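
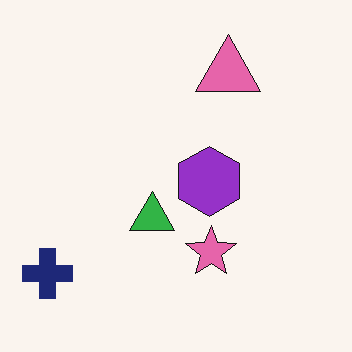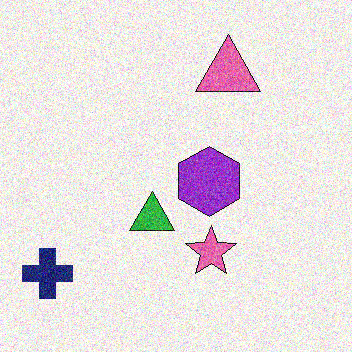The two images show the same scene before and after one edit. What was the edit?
This is the original image degraded with a thick layer of grain.

Random speckle covers the whole image, including the flat background.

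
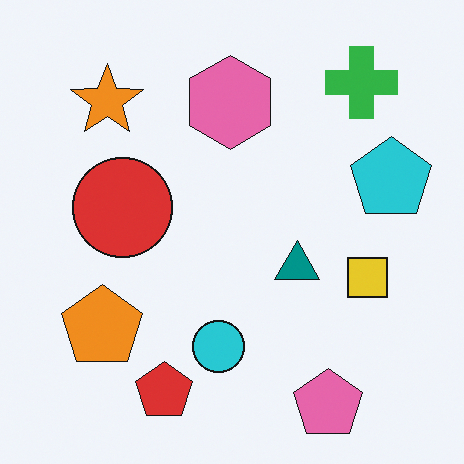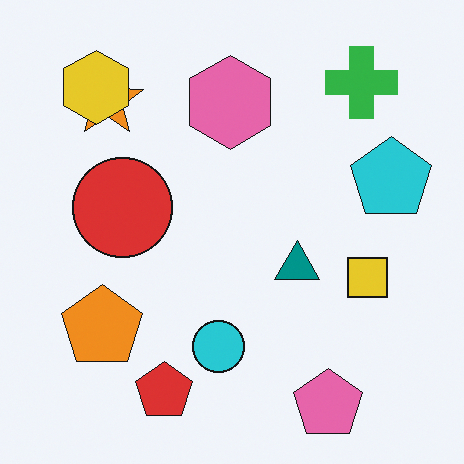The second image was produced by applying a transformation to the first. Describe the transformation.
The transformation is: overlaid with an additional yellow hexagon.

A yellow hexagon appears in the second image that is absent from the first.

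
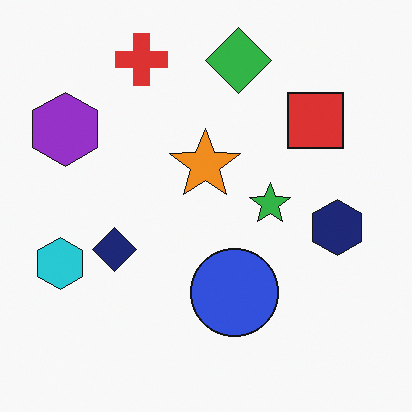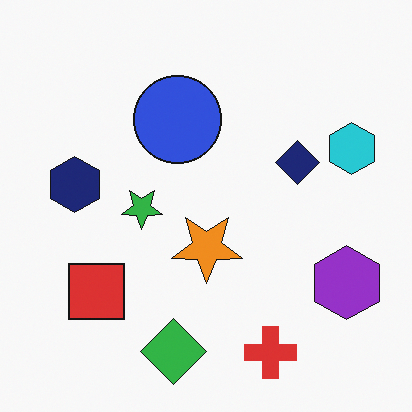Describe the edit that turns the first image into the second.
The second image is the first rotated 180°.

The red cross sits in the top of the first image and the bottom of the second — consistent with a whole-image 180° rotation.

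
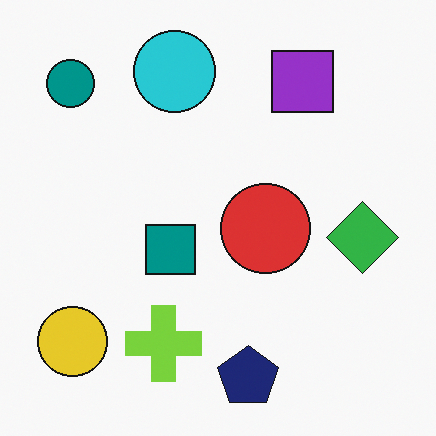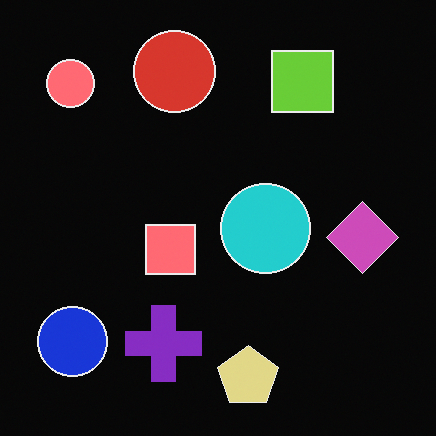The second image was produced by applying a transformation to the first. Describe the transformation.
The image was color-inverted (negative).

The light background has become dark and every shape's color is its complement — a photographic negative.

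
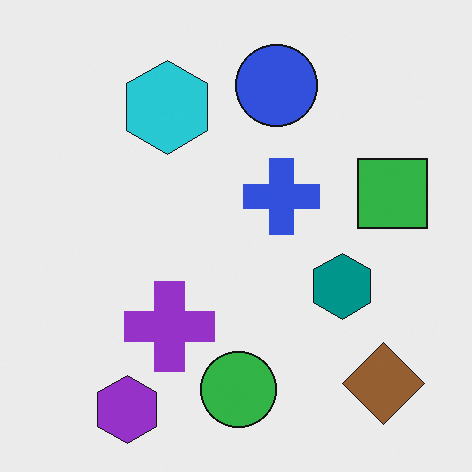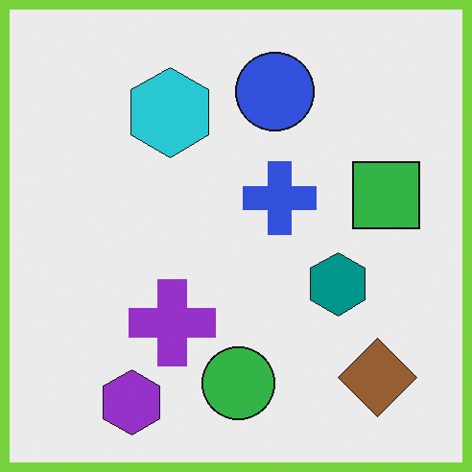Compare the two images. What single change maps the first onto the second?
The second image is the first framed with a lime border.

A solid lime frame runs around the edge of the second image, with the content slightly shrunk inside it.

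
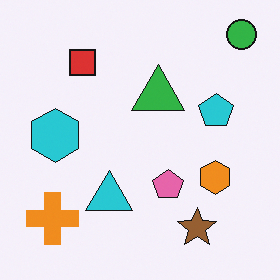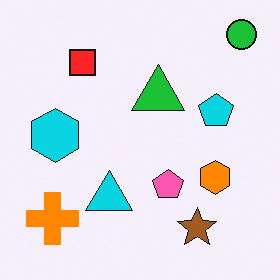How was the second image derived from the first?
This is the original image slightly oversaturated.

All colors are more vivid — a global saturation change.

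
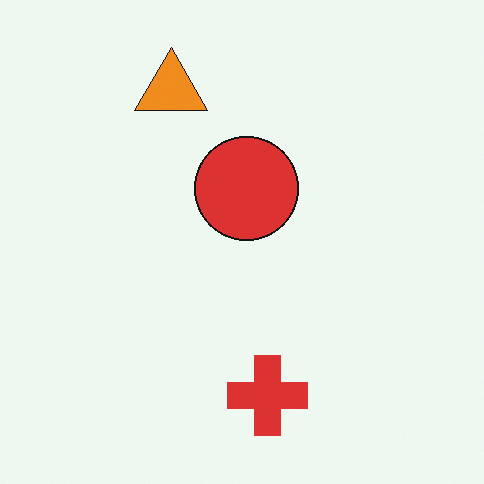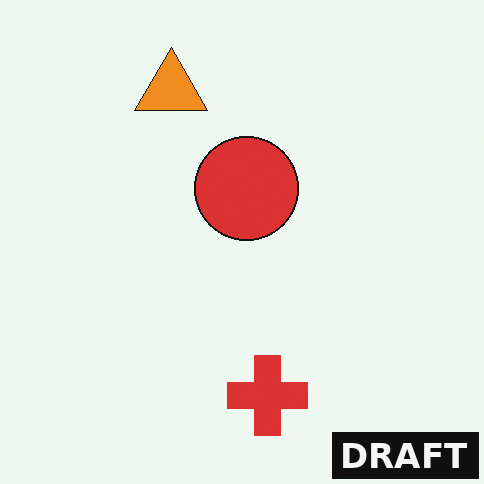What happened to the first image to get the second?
The image was watermarked with the text "DRAFT" in the lower-right corner.

A dark label reading "DRAFT" appears in the lower-right corner.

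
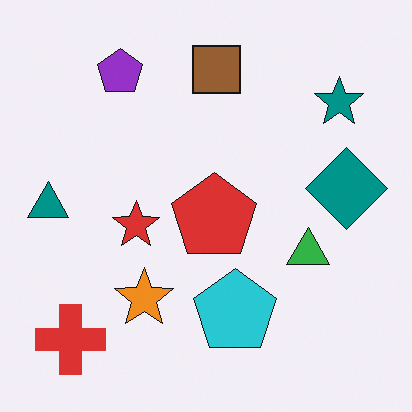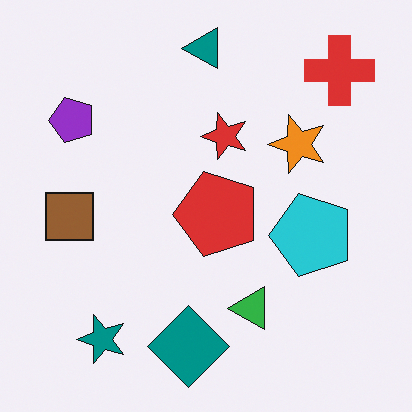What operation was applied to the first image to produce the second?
It was transposed (reflected across the top-left ↔ bottom-right diagonal).

Shapes have swapped their row and column positions — what was in the top-right is now in the bottom-left — a diagonal reflection.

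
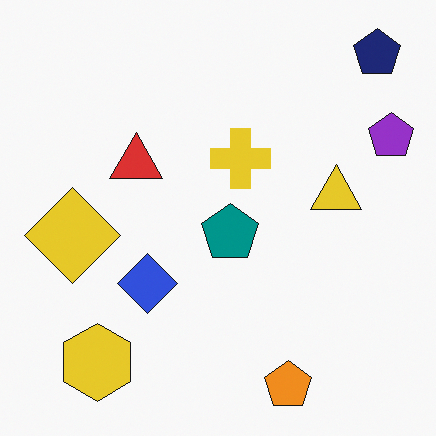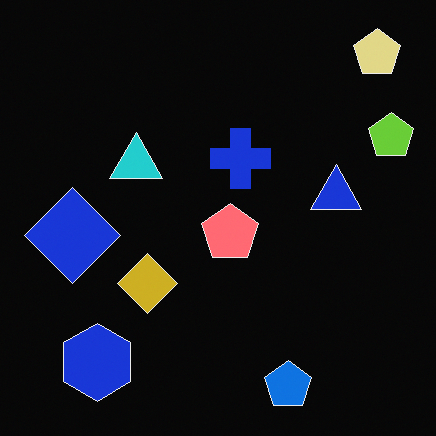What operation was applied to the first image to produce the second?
It was color-inverted (negative).

The light background has become dark and every shape's color is its complement — a photographic negative.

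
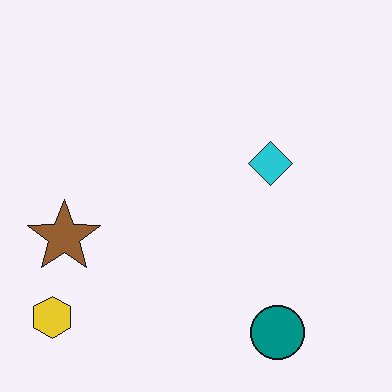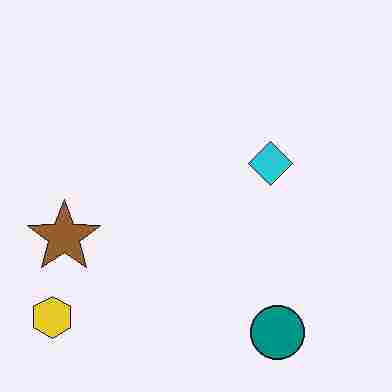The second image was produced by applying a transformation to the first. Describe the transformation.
Degraded with heavy JPEG compression.

Blocky 8×8 compression artifacts appear around shape edges and the flat background shows ringing — characteristic JPEG degradation.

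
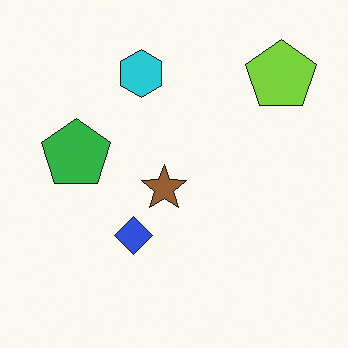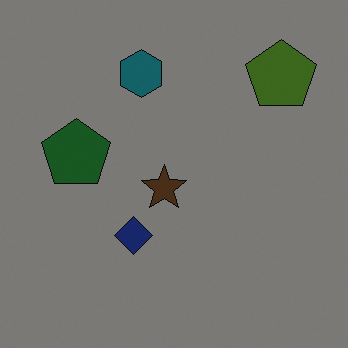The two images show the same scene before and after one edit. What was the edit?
The image was noticeably darkened.

Every pixel — background and shapes alike — is uniformly darkened.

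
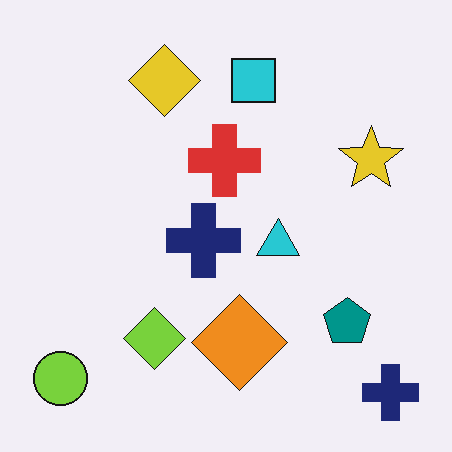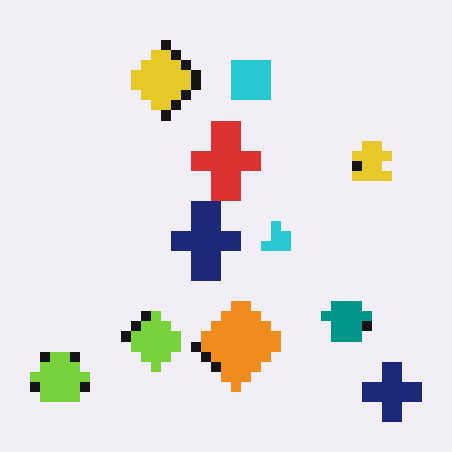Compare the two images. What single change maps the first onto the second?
Heavily pixelated into large blocks.

Shapes are reduced to large square blocks; fine edges and outlines are lost — a downscale-then-upscale (mosaic) effect.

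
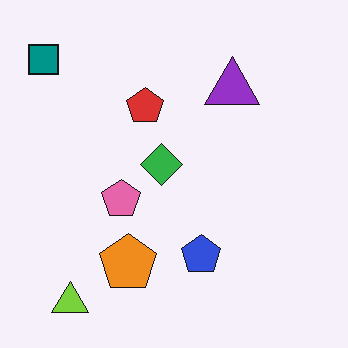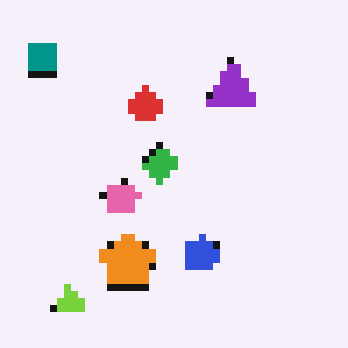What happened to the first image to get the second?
The transformation is: moderately pixelated.

Shapes are reduced to large square blocks; fine edges and outlines are lost — a downscale-then-upscale (mosaic) effect.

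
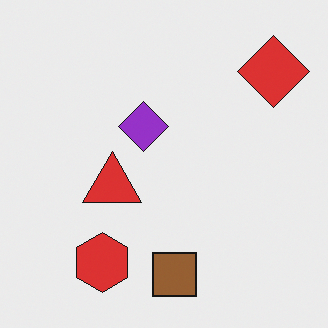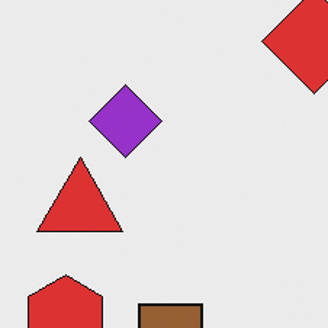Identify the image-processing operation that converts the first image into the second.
The image was cropped slightly and scaled back up.

The visible shapes are larger and the field of view is narrower; shapes near the original edges may be partly or wholly outside the frame — a crop-and-rescale.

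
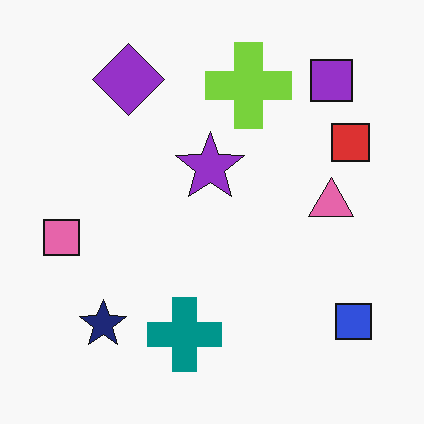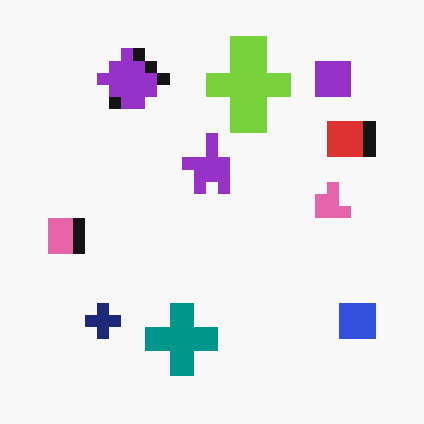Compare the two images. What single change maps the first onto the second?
The transformation is: heavily pixelated into large blocks.

Shapes are reduced to large square blocks; fine edges and outlines are lost — a downscale-then-upscale (mosaic) effect.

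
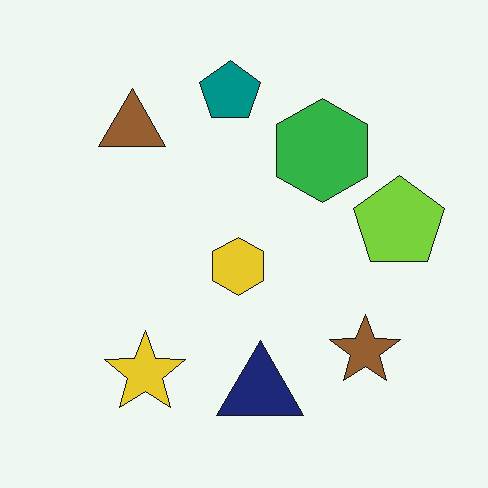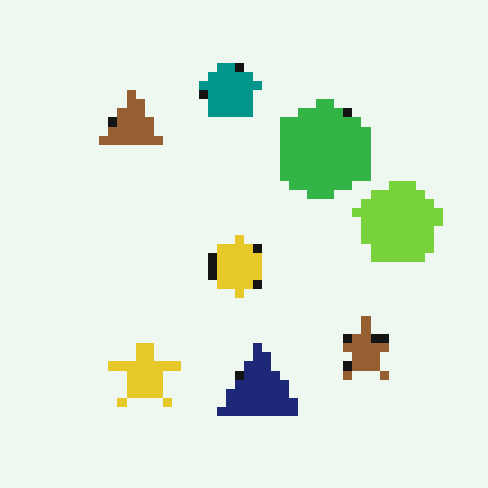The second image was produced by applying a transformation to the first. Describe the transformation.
The second image is the first heavily pixelated into large blocks.

Shapes are reduced to large square blocks; fine edges and outlines are lost — a downscale-then-upscale (mosaic) effect.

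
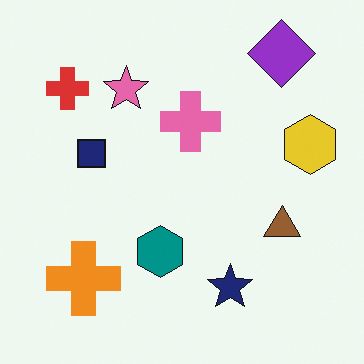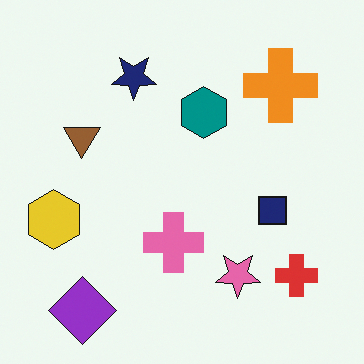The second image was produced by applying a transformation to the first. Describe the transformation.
Rotated 180°.

The purple diamond sits in the top-right of the first image and the bottom-left of the second — consistent with a whole-image 180° rotation.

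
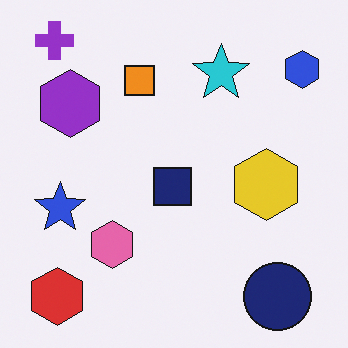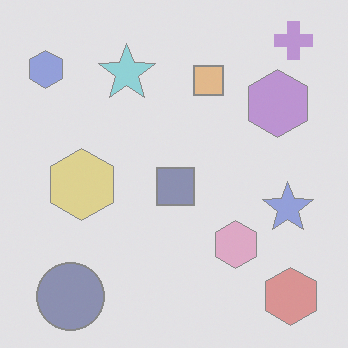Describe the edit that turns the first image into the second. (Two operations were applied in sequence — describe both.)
It was flipped horizontally (left ↔ right), then given much lower contrast.

The blue hexagon is in the top-right of the first image and the top-left of the second — shapes on opposite sides of the vertical midline have swapped in a mirror flip. Tones are pushed toward mid-grey across the whole image — a global contrast change.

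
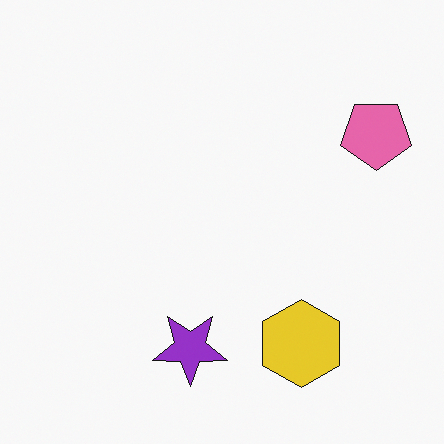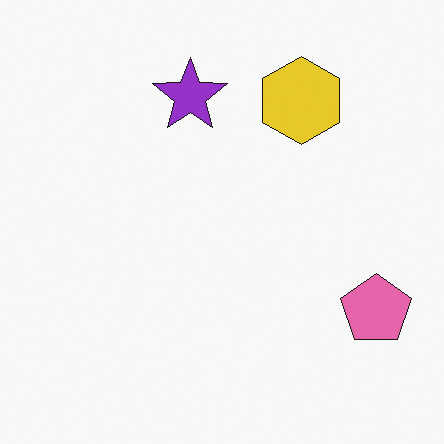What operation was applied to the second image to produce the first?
This is the original image flipped vertically (top ↔ bottom).

The purple star is in the top of the second image and the bottom of the first — shapes on opposite sides of the horizontal midline have swapped in a mirror flip.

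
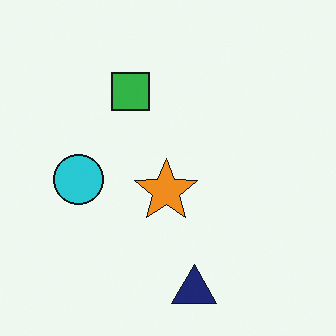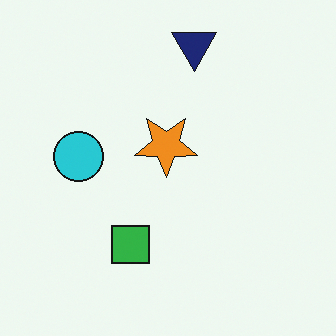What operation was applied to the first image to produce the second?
Flipped vertically (top ↔ bottom).

The navy triangle is in the bottom of the first image and the top of the second — shapes on opposite sides of the horizontal midline have swapped in a mirror flip.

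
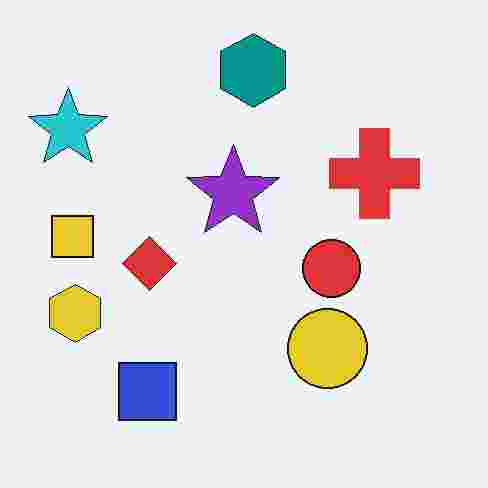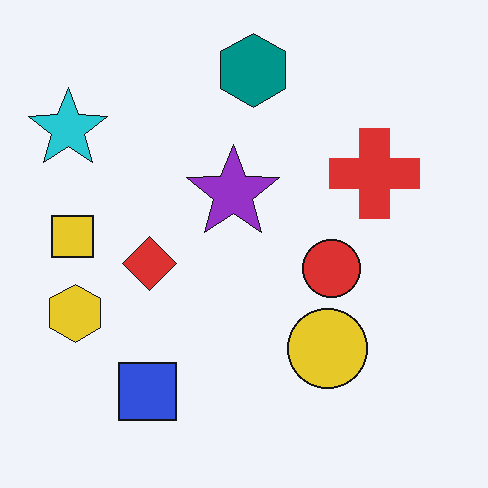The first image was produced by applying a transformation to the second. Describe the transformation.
It was degraded with heavy JPEG compression.

Blocky 8×8 compression artifacts appear around shape edges and the flat background shows ringing — characteristic JPEG degradation.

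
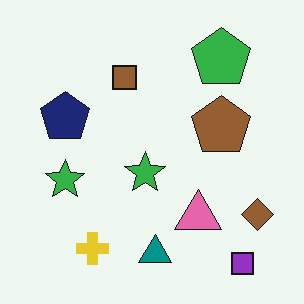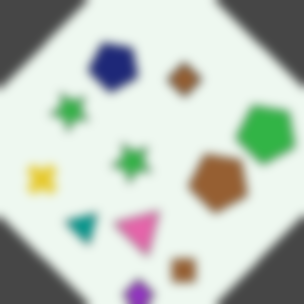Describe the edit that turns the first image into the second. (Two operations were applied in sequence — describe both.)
It was rotated clockwise by a large amount — several tens of degrees, then strongly gaussian-blurred.

Every shape is tilted by the same angle and the image corners show triangular fill wedges — a whole-image rotation by a non-right angle. Shape edges and outlines are uniformly softened across the whole image.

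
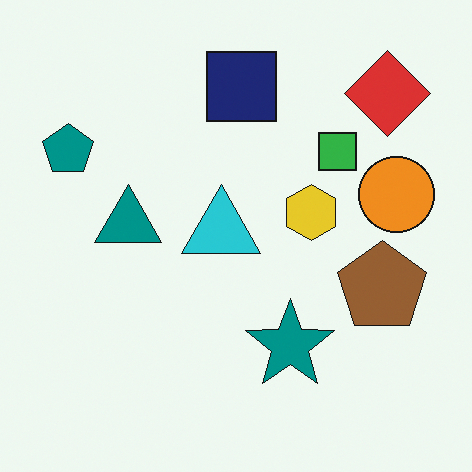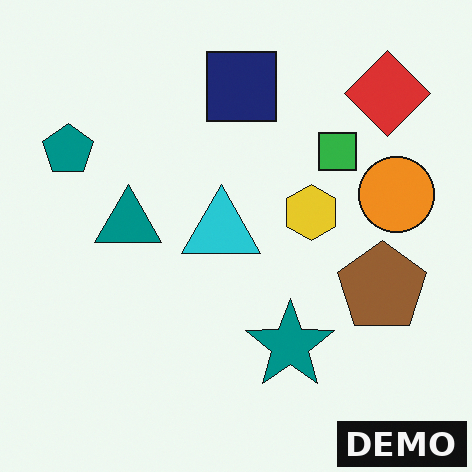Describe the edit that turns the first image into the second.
The transformation is: watermarked with the text "DEMO" in the lower-right corner.

A dark label reading "DEMO" appears in the lower-right corner.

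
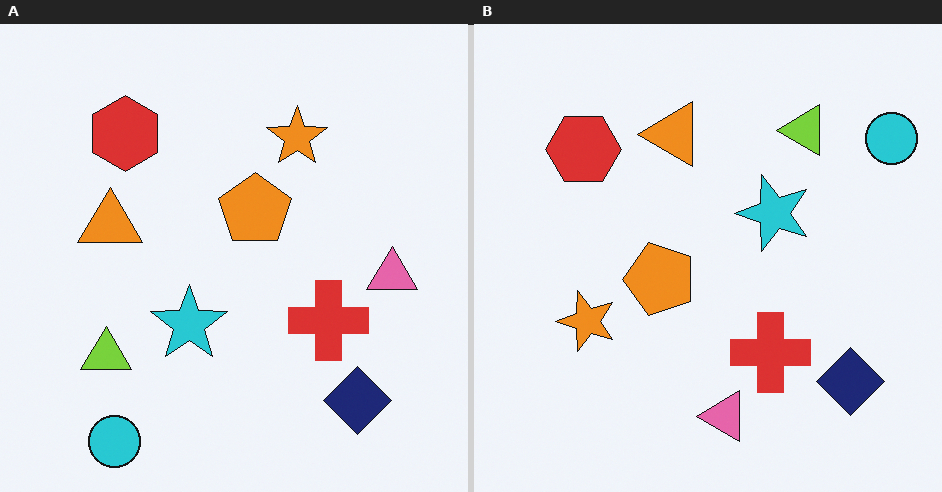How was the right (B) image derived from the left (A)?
Transposed (reflected across the top-left ↔ bottom-right diagonal).

Shapes have swapped their row and column positions — what was in the top-right is now in the bottom-left — a diagonal reflection.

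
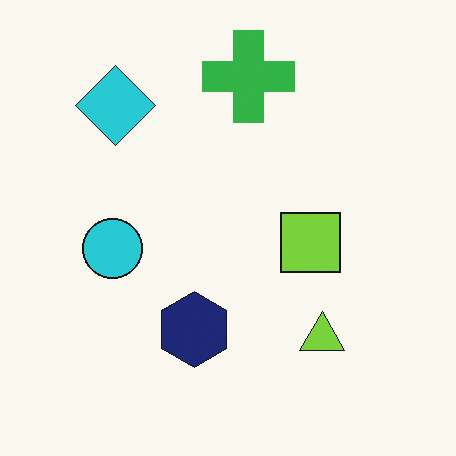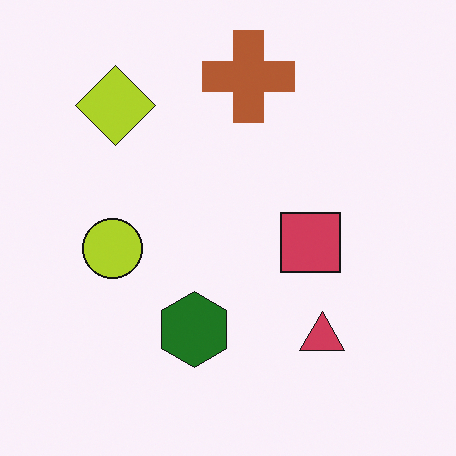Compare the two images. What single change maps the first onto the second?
It was hue-shifted through roughly half the color wheel.

Every shape's color has rotated by the same amount around the hue wheel — a uniform hue shift.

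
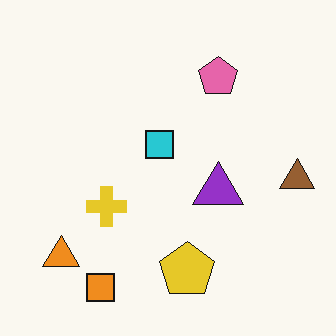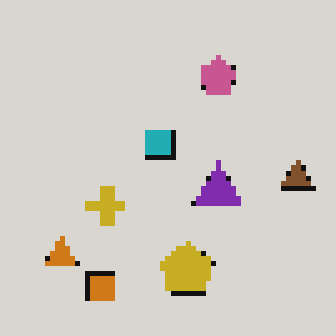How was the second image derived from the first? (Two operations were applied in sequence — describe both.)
The second image is the first mildly pixelated, then slightly darkened.

Shapes are reduced to large square blocks; fine edges and outlines are lost — a downscale-then-upscale (mosaic) effect. Every pixel — background and shapes alike — is uniformly darkened.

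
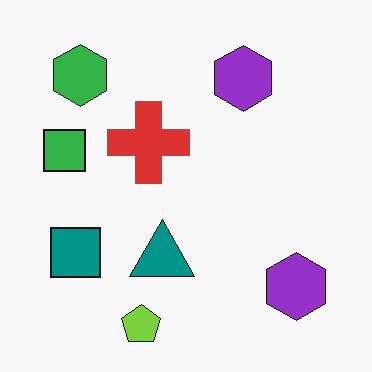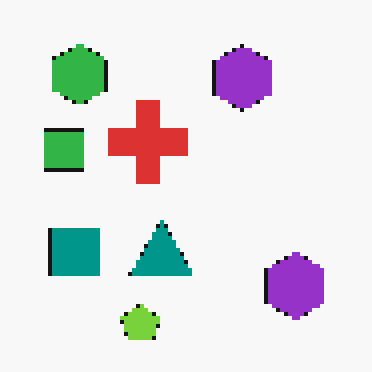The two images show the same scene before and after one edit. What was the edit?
Lightly pixelated (a mild mosaic effect).

Shapes are reduced to large square blocks; fine edges and outlines are lost — a downscale-then-upscale (mosaic) effect.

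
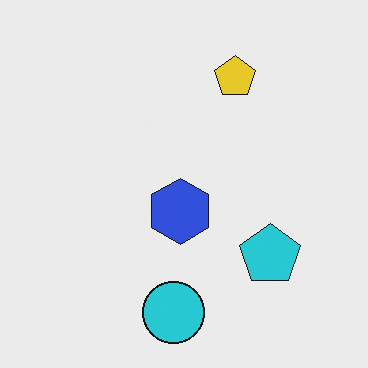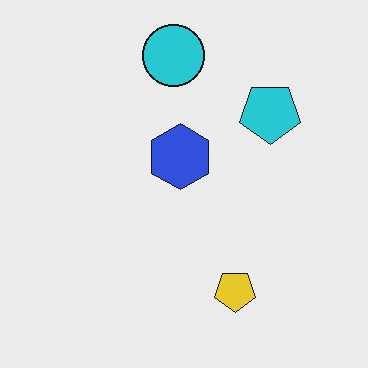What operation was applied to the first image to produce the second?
The image was flipped vertically (top ↔ bottom).

The cyan circle is in the bottom of the first image and the top of the second — shapes on opposite sides of the horizontal midline have swapped in a mirror flip.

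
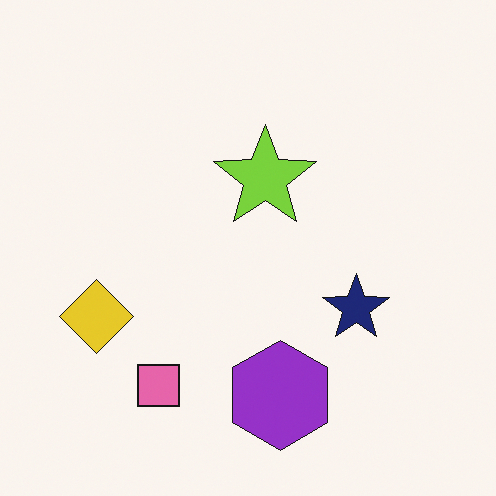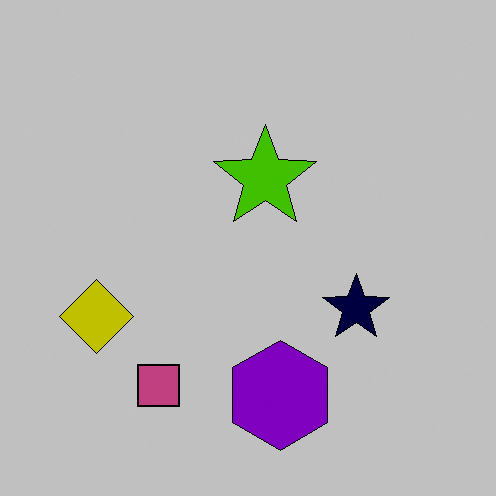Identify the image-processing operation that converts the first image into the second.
Aggressively posterized.

Each flat color has snapped to a coarser quantized level — most visibly, the near-white background has dropped to a flat grey.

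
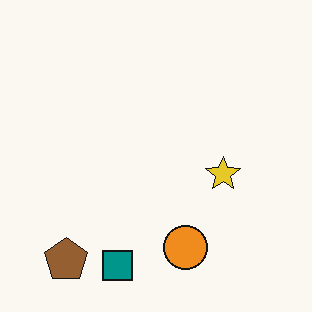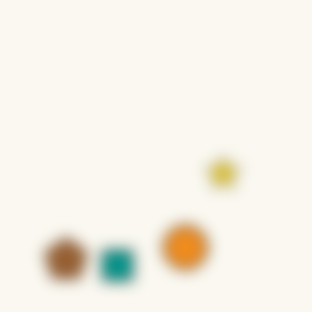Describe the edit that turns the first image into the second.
The transformation is: strongly gaussian-blurred.

Shape edges and outlines are uniformly softened across the whole image.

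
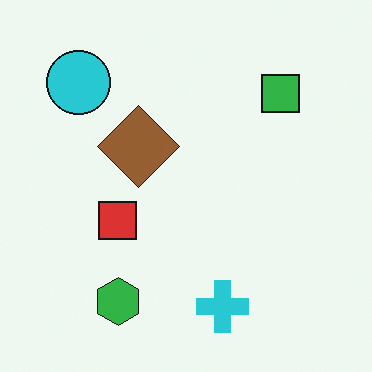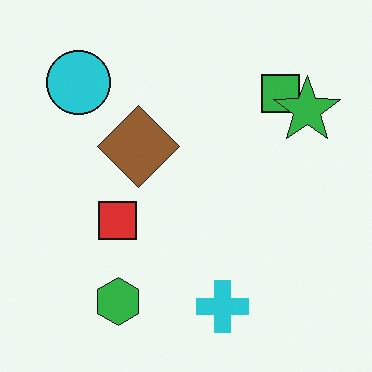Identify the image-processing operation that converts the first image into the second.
Overlaid with an additional green star.

A green star appears in the second image that is absent from the first.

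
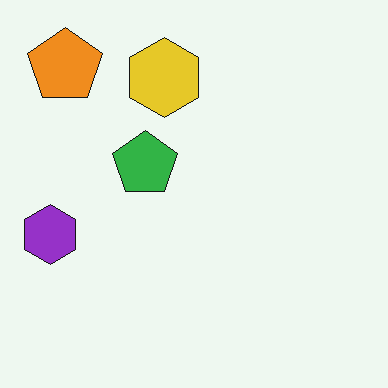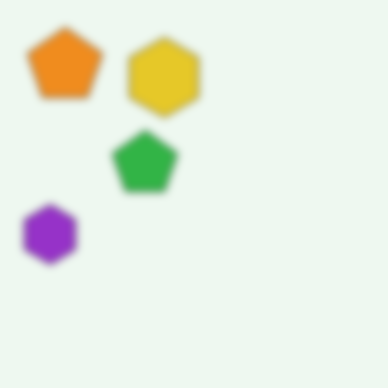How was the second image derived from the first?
It was noticeably gaussian-blurred.

Shape edges and outlines are uniformly softened across the whole image.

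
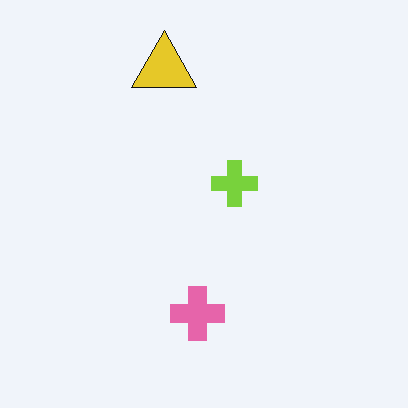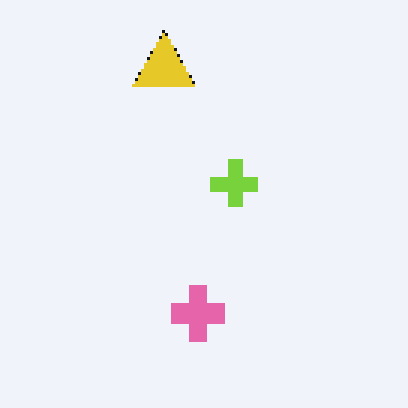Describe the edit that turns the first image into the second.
This is the original image lightly pixelated (a mild mosaic effect).

Shapes are reduced to large square blocks; fine edges and outlines are lost — a downscale-then-upscale (mosaic) effect.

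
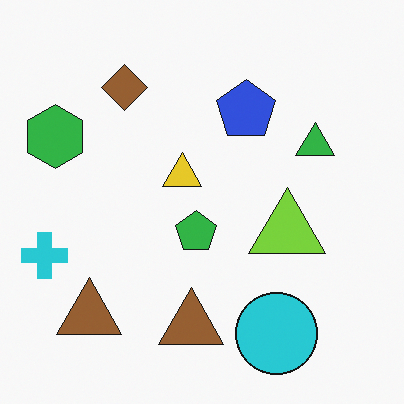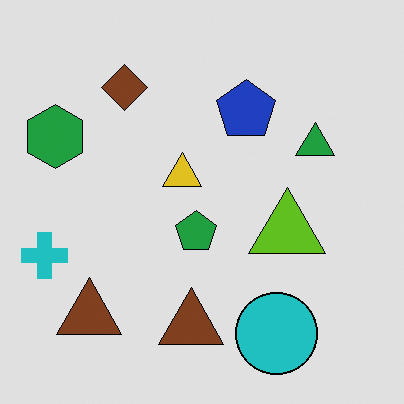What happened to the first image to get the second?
The image was posterized to a reduced palette.

Each flat color has snapped to a coarser quantized level — most visibly, the near-white background has dropped to a flat grey.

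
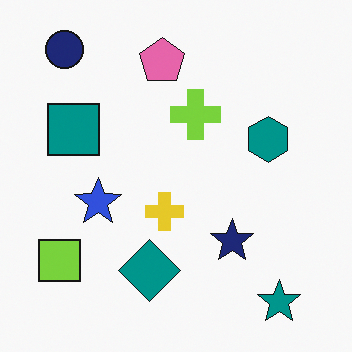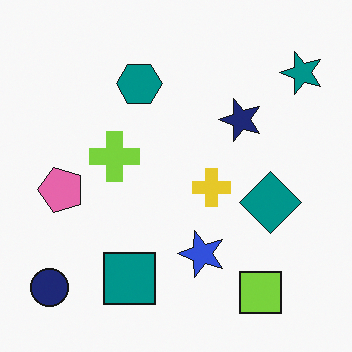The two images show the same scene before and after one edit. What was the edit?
The image was rotated 90° counter-clockwise.

The navy circle sits in the top-left of the first image and the bottom-left of the second — consistent with a whole-image 90° counter-clockwise rotation.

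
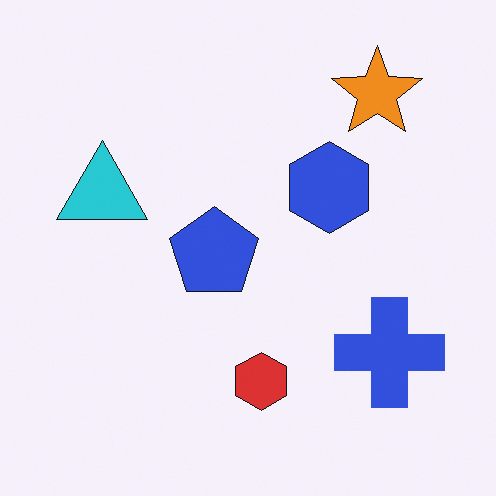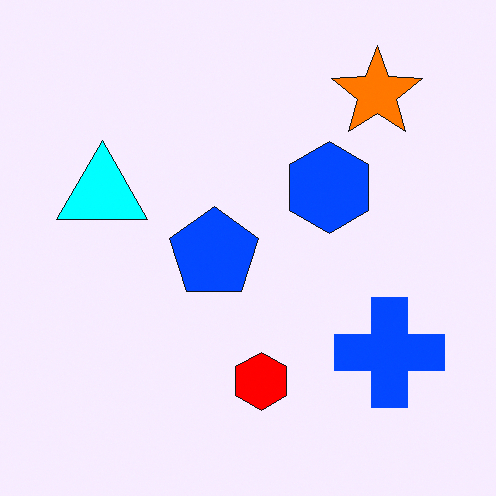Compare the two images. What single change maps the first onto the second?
The transformation is: heavily oversaturated.

All colors are more vivid — a global saturation change.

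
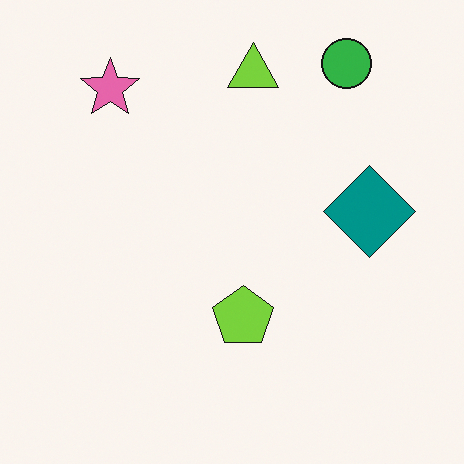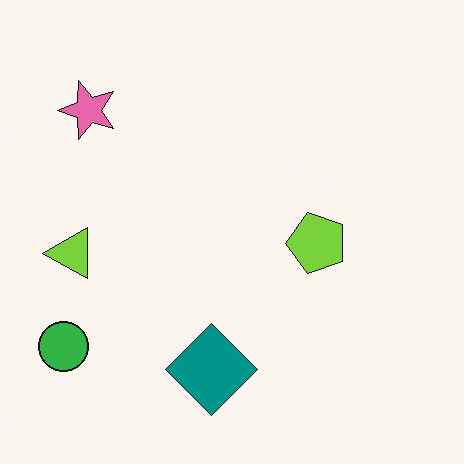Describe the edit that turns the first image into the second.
It was transposed (reflected across the top-left ↔ bottom-right diagonal).

Shapes have swapped their row and column positions — what was in the top-right is now in the bottom-left — a diagonal reflection.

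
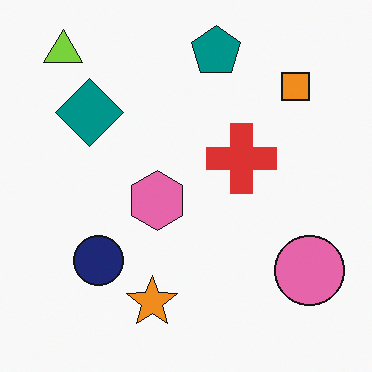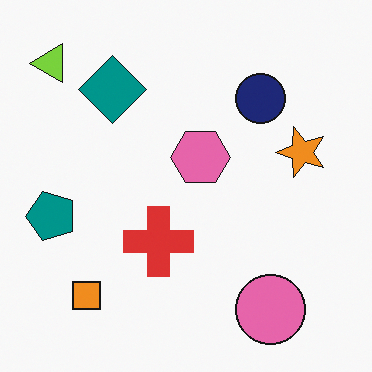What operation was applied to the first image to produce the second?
This is the original image transposed (reflected across the top-left ↔ bottom-right diagonal).

Shapes have swapped their row and column positions — what was in the top-right is now in the bottom-left — a diagonal reflection.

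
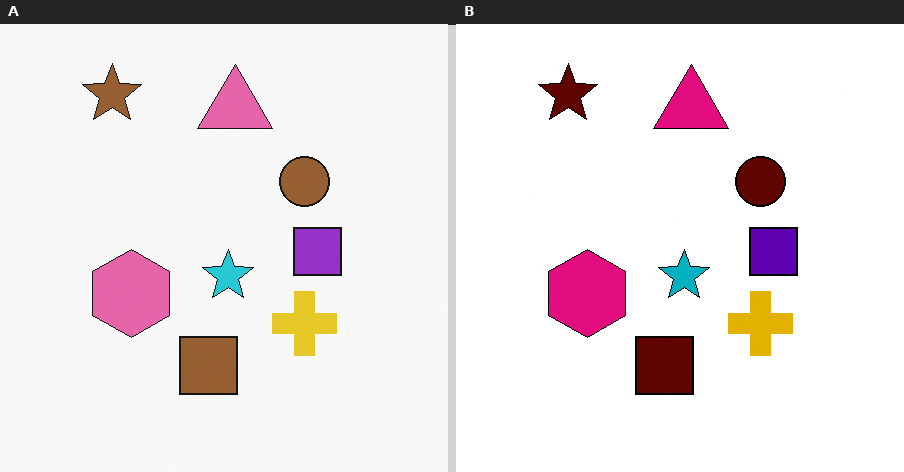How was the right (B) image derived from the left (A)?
Boosted in contrast.

Tones are pushed away from mid-grey across the whole image — a global contrast change.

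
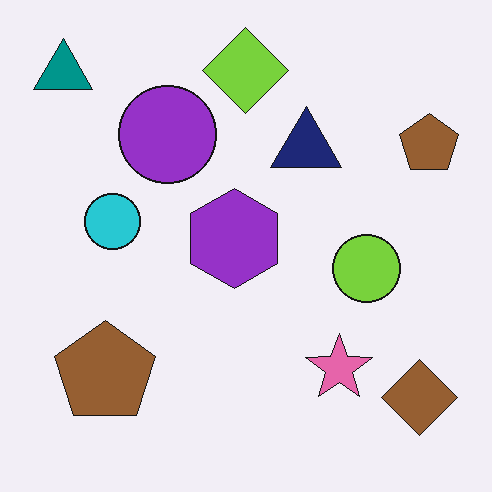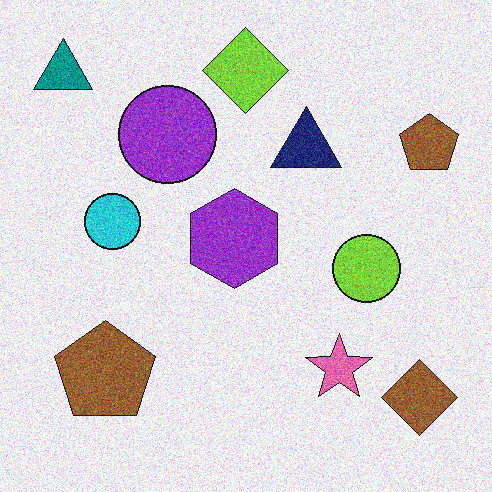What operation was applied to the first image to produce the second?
This is the original image degraded with visible gaussian noise.

Random speckle covers the whole image, including the flat background.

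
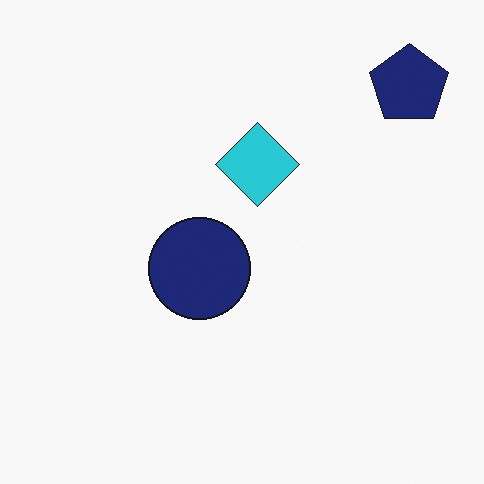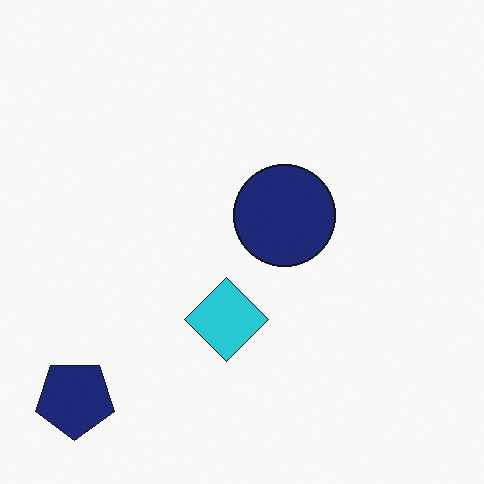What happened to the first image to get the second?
Rotated 180°.

The navy pentagon sits in the top-right of the first image and the bottom-left of the second — consistent with a whole-image 180° rotation.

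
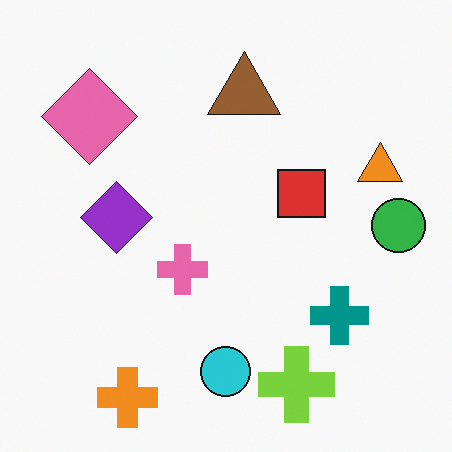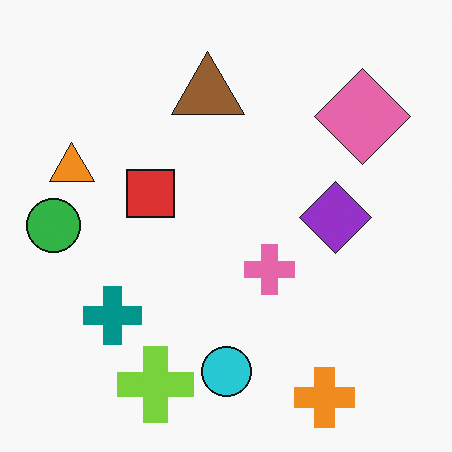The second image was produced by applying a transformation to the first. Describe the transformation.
Flipped horizontally (left ↔ right).

The green circle is in the right of the first image and the left of the second — shapes on opposite sides of the vertical midline have swapped in a mirror flip.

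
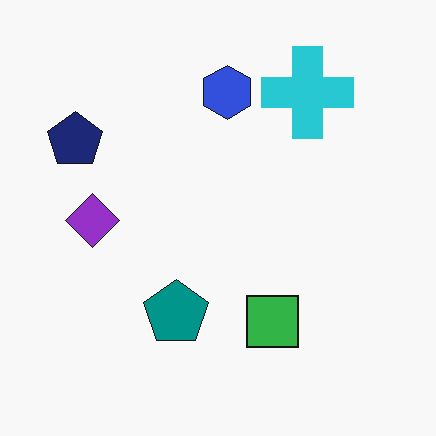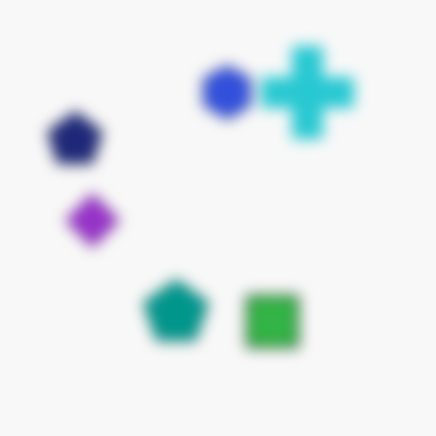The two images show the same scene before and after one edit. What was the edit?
This is the original image strongly gaussian-blurred.

Shape edges and outlines are uniformly softened across the whole image.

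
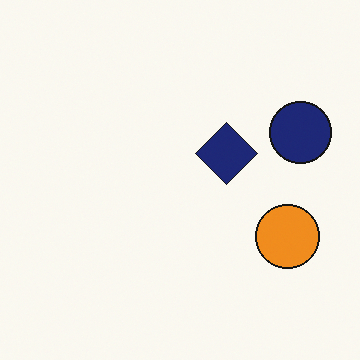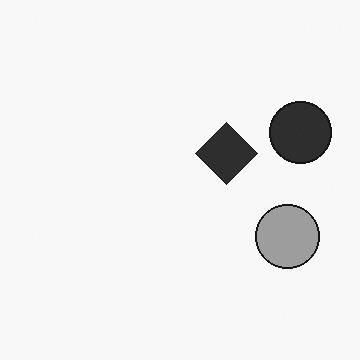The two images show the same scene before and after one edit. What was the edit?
The image was converted to grayscale.

All color is removed — every shape is now a shade of grey.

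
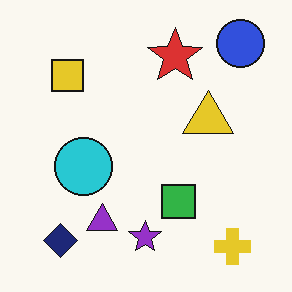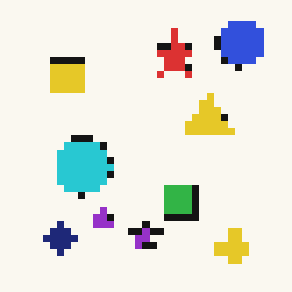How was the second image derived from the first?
The image was moderately pixelated.

Shapes are reduced to large square blocks; fine edges and outlines are lost — a downscale-then-upscale (mosaic) effect.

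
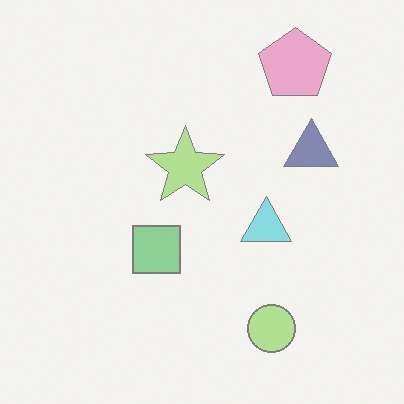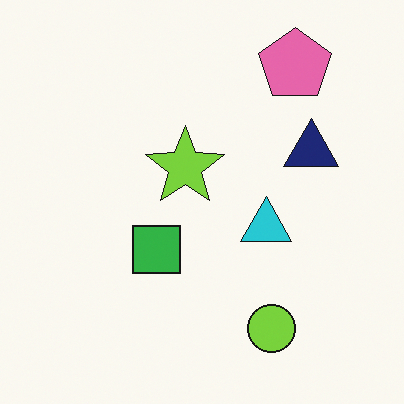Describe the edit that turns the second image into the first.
This is the original image given much lower contrast.

Tones are pushed toward mid-grey across the whole image — a global contrast change.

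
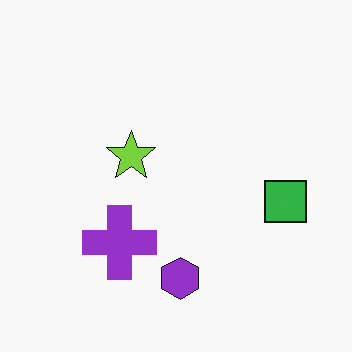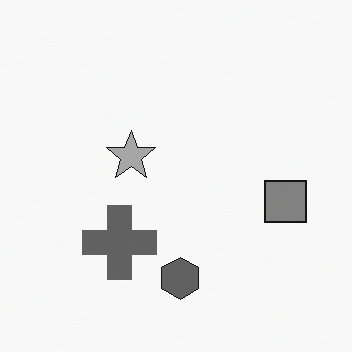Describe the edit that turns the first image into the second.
It was converted to grayscale.

All color is removed — every shape is now a shade of grey.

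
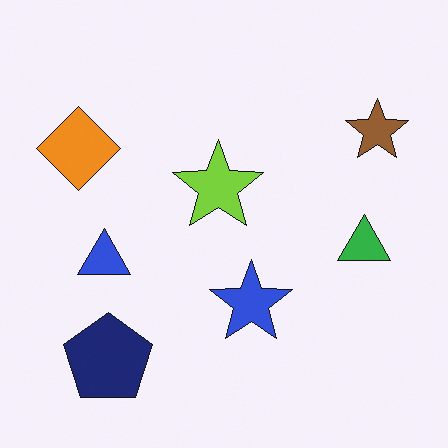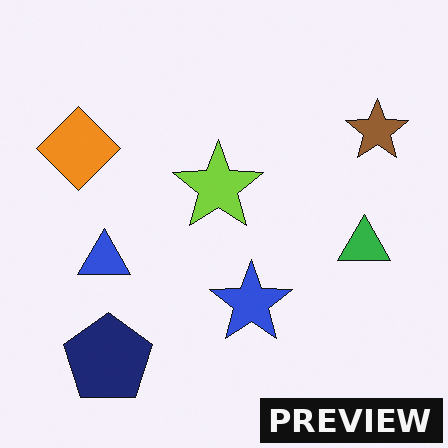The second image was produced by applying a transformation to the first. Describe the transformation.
The image was watermarked with the text "PREVIEW" in the lower-right corner.

A dark label reading "PREVIEW" appears in the lower-right corner.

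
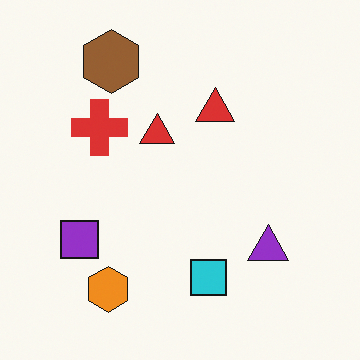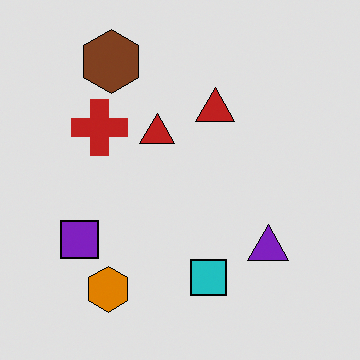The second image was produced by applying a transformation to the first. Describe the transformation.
It was posterized to a reduced palette.

Each flat color has snapped to a coarser quantized level — most visibly, the near-white background has dropped to a flat grey.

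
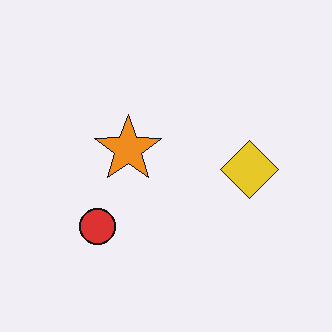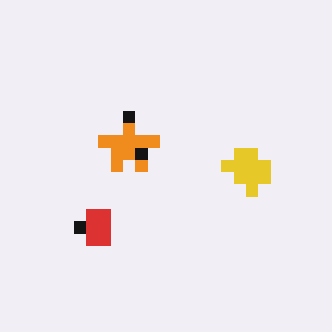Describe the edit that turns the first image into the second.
It was coarsely pixelated.

Shapes are reduced to large square blocks; fine edges and outlines are lost — a downscale-then-upscale (mosaic) effect.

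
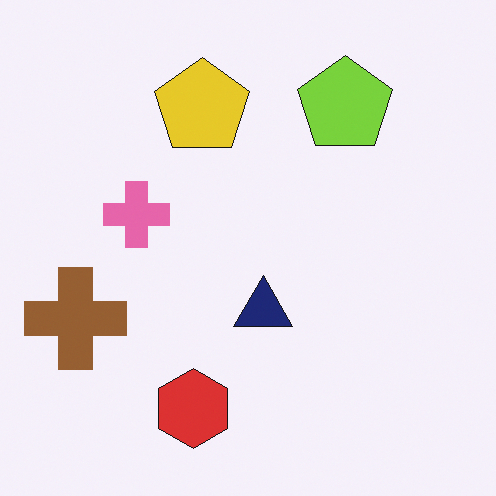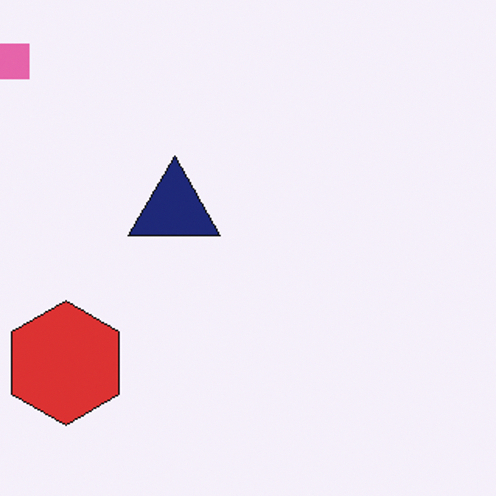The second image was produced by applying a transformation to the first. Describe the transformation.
Cropped to a modestly smaller region and rescaled.

The visible shapes are larger and the field of view is narrower; shapes near the original edges may be partly or wholly outside the frame — a crop-and-rescale.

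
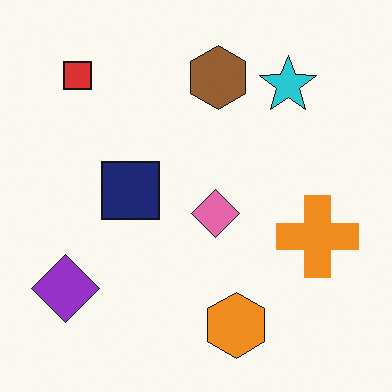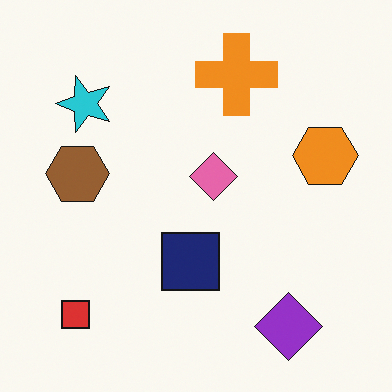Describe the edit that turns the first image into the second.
It was rotated 90° counter-clockwise.

The red square sits in the top-left of the first image and the bottom-left of the second — consistent with a whole-image 90° counter-clockwise rotation.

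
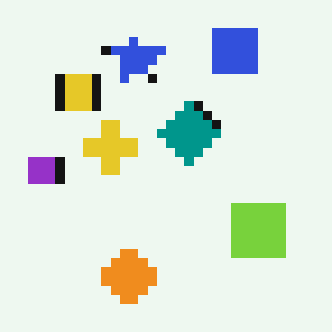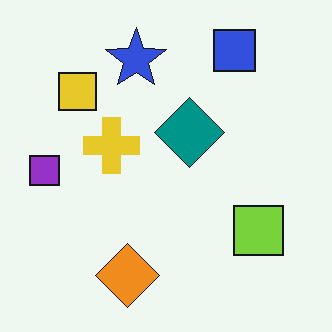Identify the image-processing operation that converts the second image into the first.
The first image is the second coarsely pixelated.

Shapes are reduced to large square blocks; fine edges and outlines are lost — a downscale-then-upscale (mosaic) effect.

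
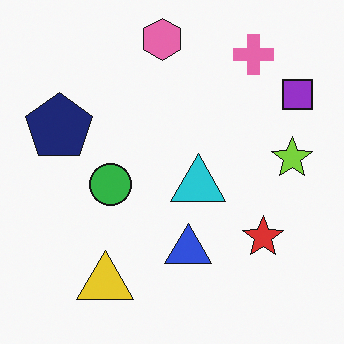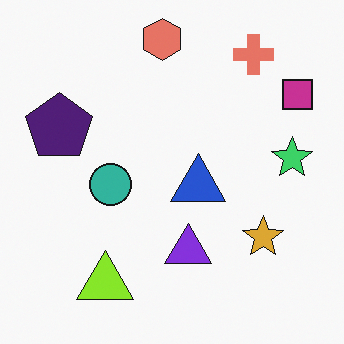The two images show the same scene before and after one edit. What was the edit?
This is the original image hue-shifted slightly.

Every shape's color has rotated by the same amount around the hue wheel — a uniform hue shift.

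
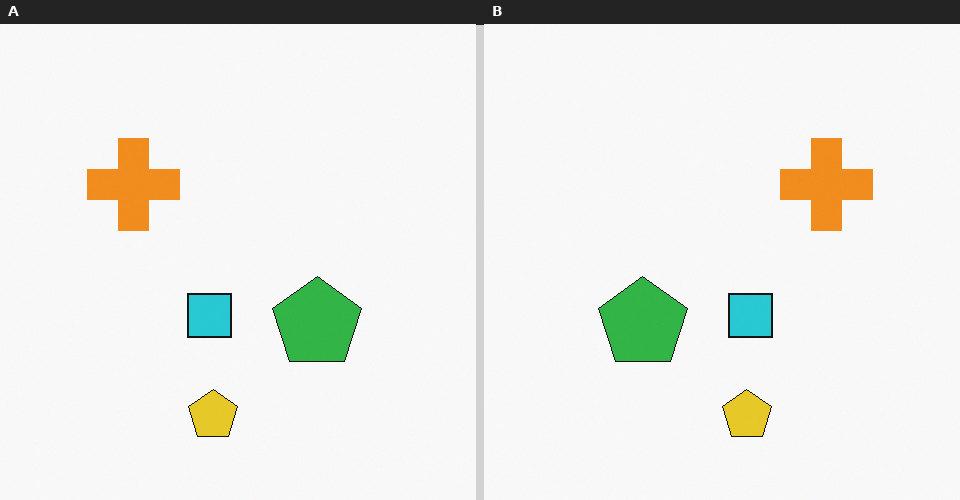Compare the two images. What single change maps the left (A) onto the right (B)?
Flipped horizontally (left ↔ right).

The orange cross is in the left of the left (A) image and the right of the right (B) — shapes on opposite sides of the vertical midline have swapped in a mirror flip.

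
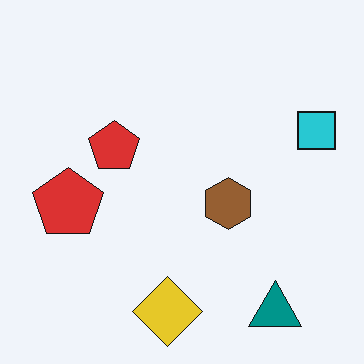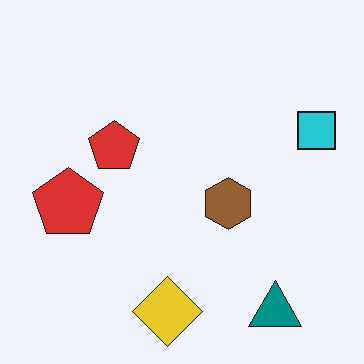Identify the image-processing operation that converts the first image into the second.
It was JPEG-compressed with visible artifacts.

Blocky 8×8 compression artifacts appear around shape edges and the flat background shows ringing — characteristic JPEG degradation.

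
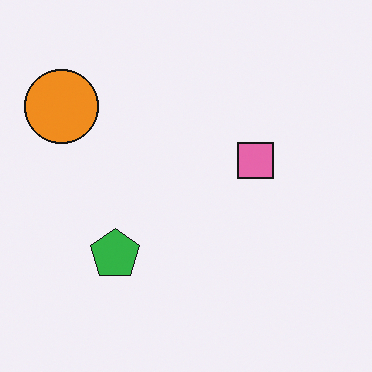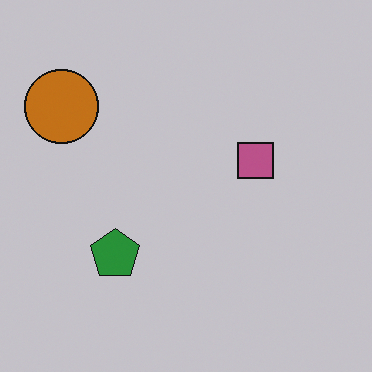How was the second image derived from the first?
The transformation is: darkened a little.

Every pixel — background and shapes alike — is uniformly darkened.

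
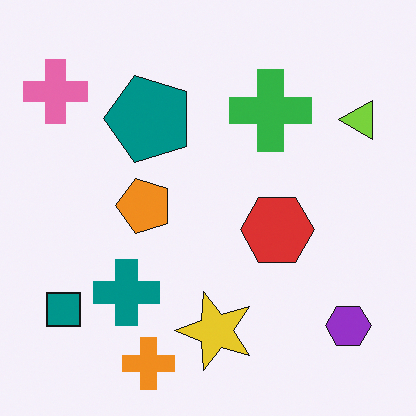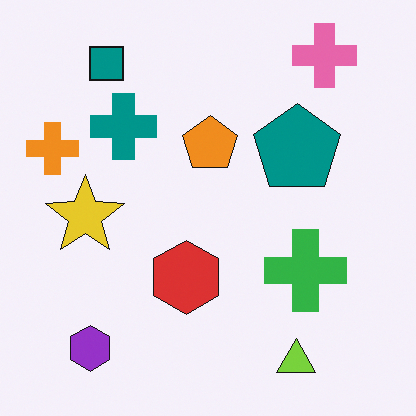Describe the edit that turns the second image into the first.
Rotated 90° counter-clockwise.

The pink cross sits in the top-right of the second image and the top-left of the first — consistent with a whole-image 90° counter-clockwise rotation.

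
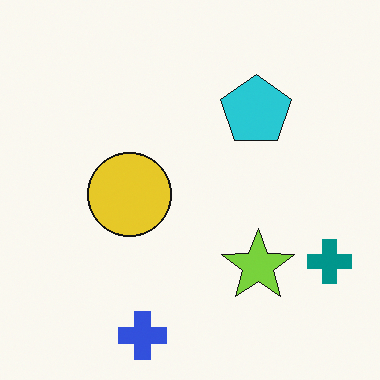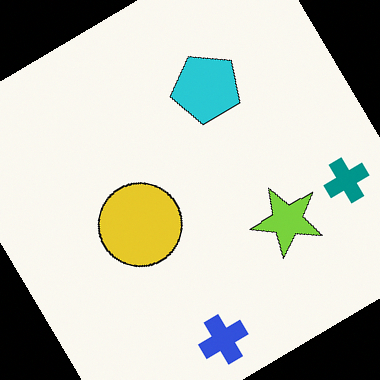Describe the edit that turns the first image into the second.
The second image is the first rotated counter-clockwise by a large amount — several tens of degrees.

Every shape is tilted by the same angle and the image corners show triangular fill wedges — a whole-image rotation by a non-right angle.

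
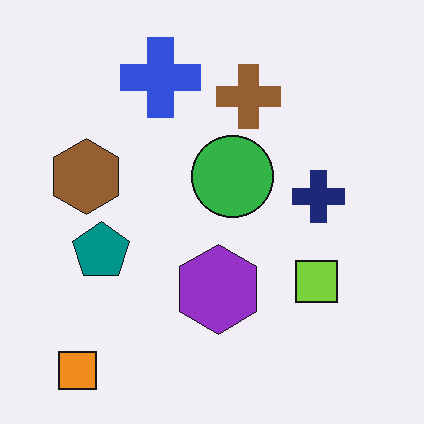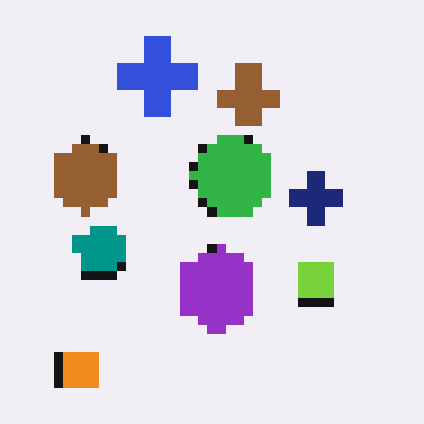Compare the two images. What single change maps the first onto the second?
The second image is the first coarsely pixelated.

Shapes are reduced to large square blocks; fine edges and outlines are lost — a downscale-then-upscale (mosaic) effect.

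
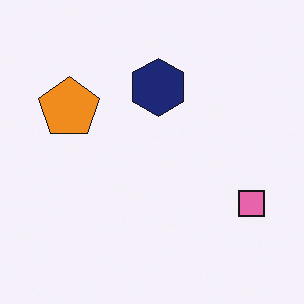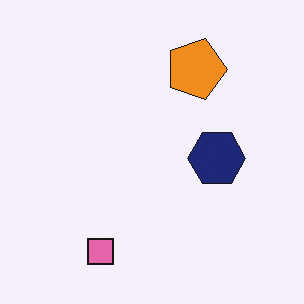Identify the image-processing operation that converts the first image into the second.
The second image is the first rotated 90° clockwise.

The pink square sits in the bottom-right of the first image and the bottom-left of the second — consistent with a whole-image 90° clockwise rotation.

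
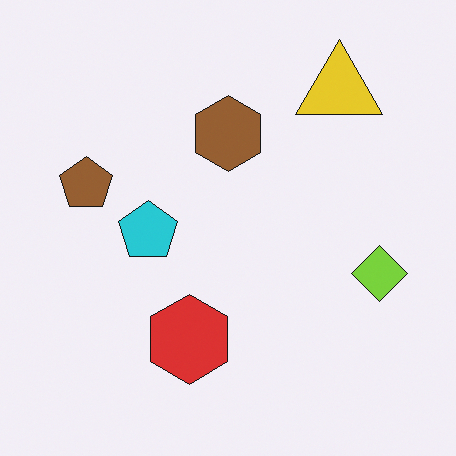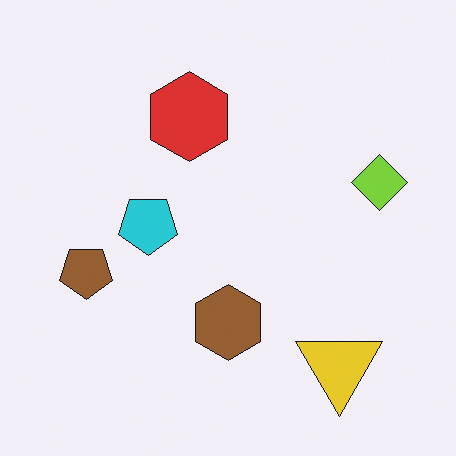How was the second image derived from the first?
This is the original image flipped vertically (top ↔ bottom).

The yellow triangle is in the top-right of the first image and the bottom-right of the second — shapes on opposite sides of the horizontal midline have swapped in a mirror flip.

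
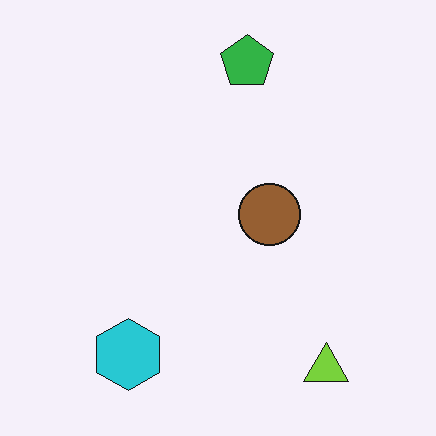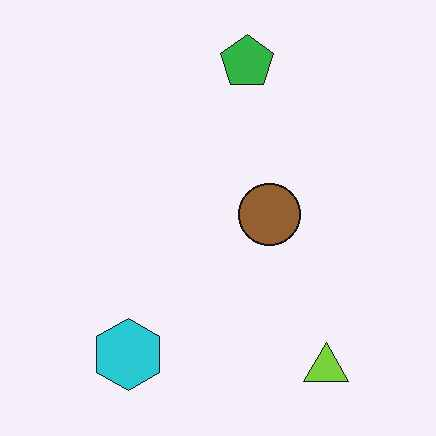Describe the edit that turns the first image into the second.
This is the original image JPEG-compressed with visible artifacts.

Blocky 8×8 compression artifacts appear around shape edges and the flat background shows ringing — characteristic JPEG degradation.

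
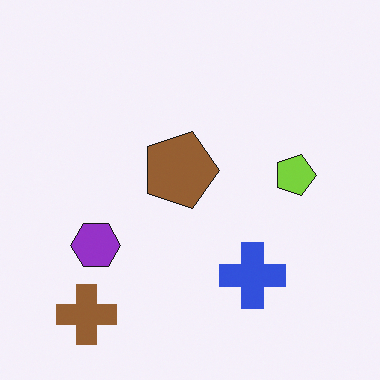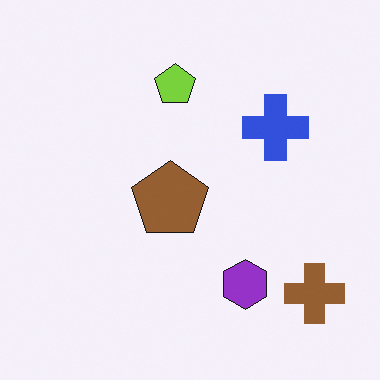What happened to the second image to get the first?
It was rotated 90° clockwise.

The brown cross sits in the bottom-right of the second image and the bottom-left of the first — consistent with a whole-image 90° clockwise rotation.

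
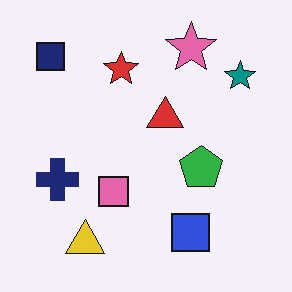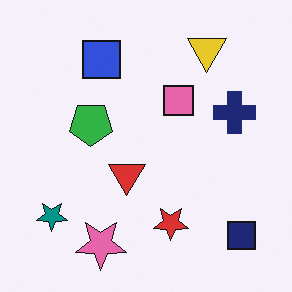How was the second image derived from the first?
This is the original image rotated 180°.

The navy square sits in the top-left of the first image and the bottom-right of the second — consistent with a whole-image 180° rotation.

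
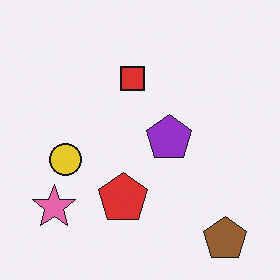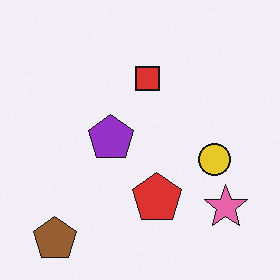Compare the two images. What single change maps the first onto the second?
It was flipped horizontally (left ↔ right).

The pink star is in the bottom-left of the first image and the bottom-right of the second — shapes on opposite sides of the vertical midline have swapped in a mirror flip.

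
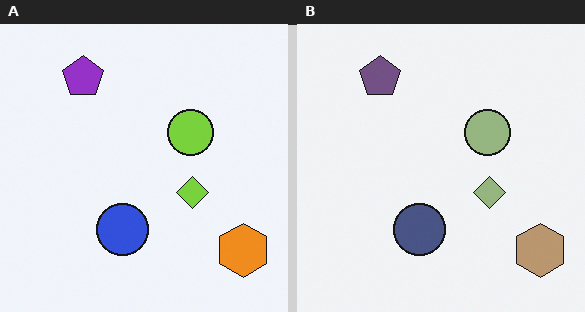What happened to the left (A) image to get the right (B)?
The image was made much more muted (saturation change).

All colors are more muted and greyish — a global saturation change.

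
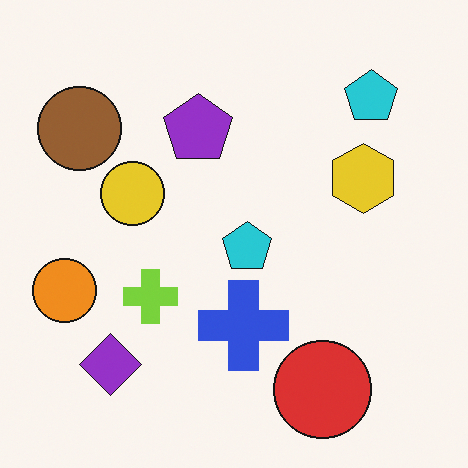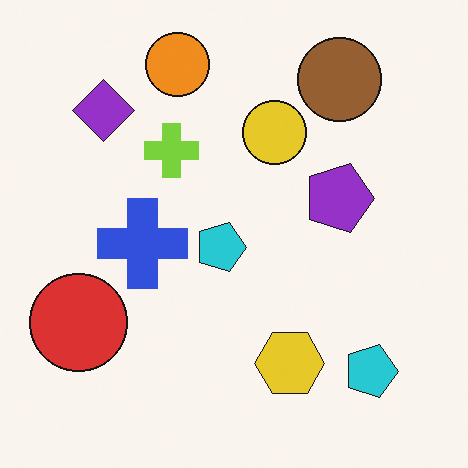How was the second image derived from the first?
It was rotated 90° clockwise.

The brown circle sits in the top-left of the first image and the top-right of the second — consistent with a whole-image 90° clockwise rotation.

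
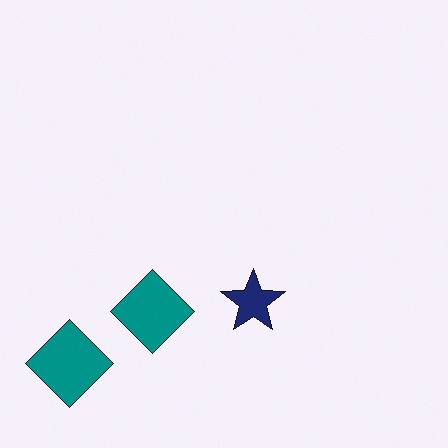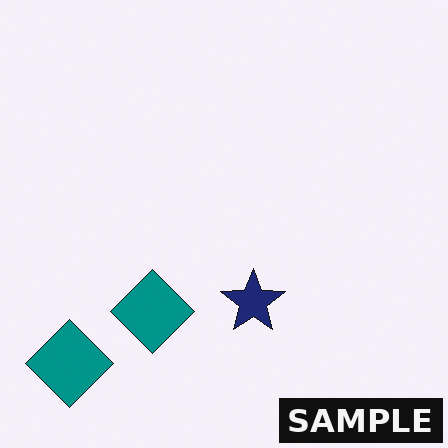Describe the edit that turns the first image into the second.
Watermarked with the text "SAMPLE" in the lower-right corner.

A dark label reading "SAMPLE" appears in the lower-right corner.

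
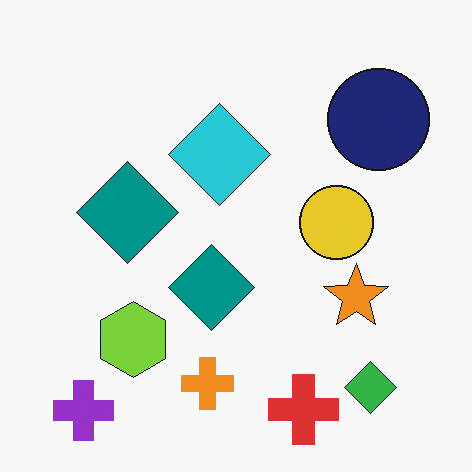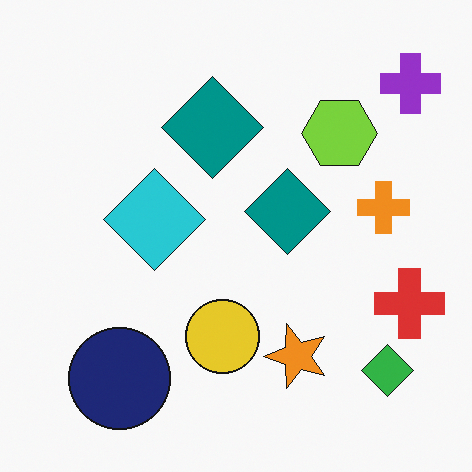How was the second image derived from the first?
The image was transposed (reflected across the top-left ↔ bottom-right diagonal).

Shapes have swapped their row and column positions — what was in the top-right is now in the bottom-left — a diagonal reflection.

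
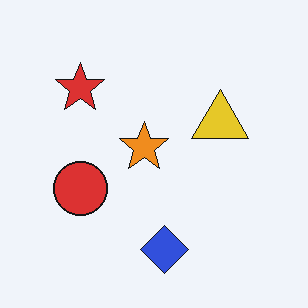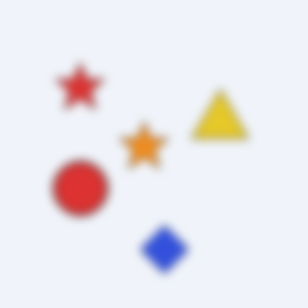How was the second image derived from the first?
It was strongly gaussian-blurred.

Shape edges and outlines are uniformly softened across the whole image.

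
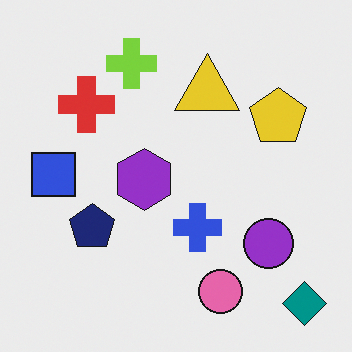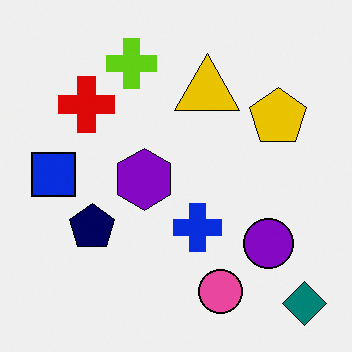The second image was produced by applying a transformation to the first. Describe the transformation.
The transformation is: given slightly increased contrast.

Tones are pushed away from mid-grey across the whole image — a global contrast change.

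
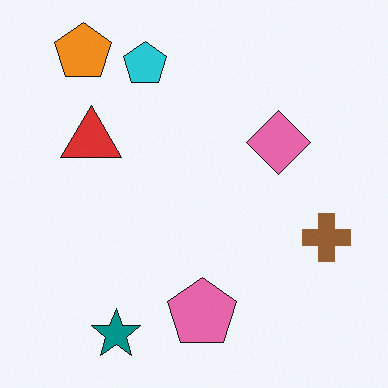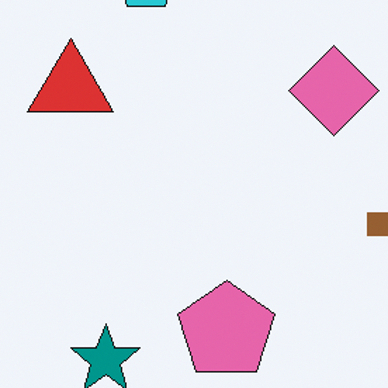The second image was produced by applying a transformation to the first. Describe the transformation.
The transformation is: cropped slightly and scaled back up.

The visible shapes are larger and the field of view is narrower; shapes near the original edges may be partly or wholly outside the frame — a crop-and-rescale.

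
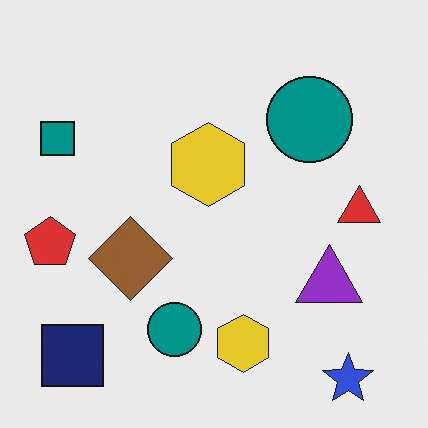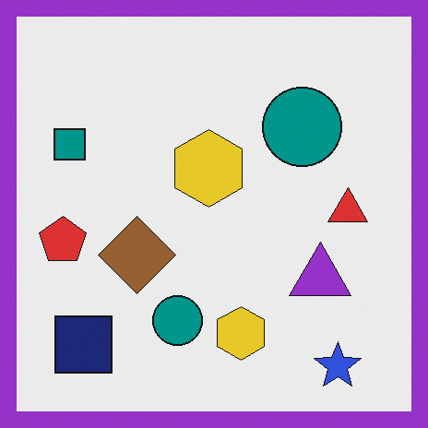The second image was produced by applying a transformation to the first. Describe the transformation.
This is the original image framed with a purple border.

A solid purple frame runs around the edge of the second image, with the content slightly shrunk inside it.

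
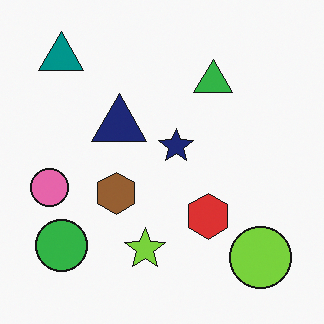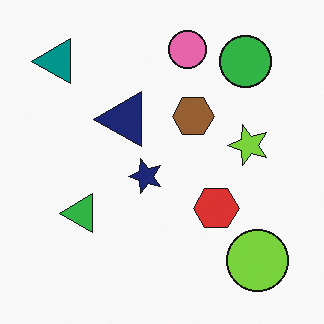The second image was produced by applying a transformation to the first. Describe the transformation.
The second image is the first transposed (reflected across the top-left ↔ bottom-right diagonal).

Shapes have swapped their row and column positions — what was in the top-right is now in the bottom-left — a diagonal reflection.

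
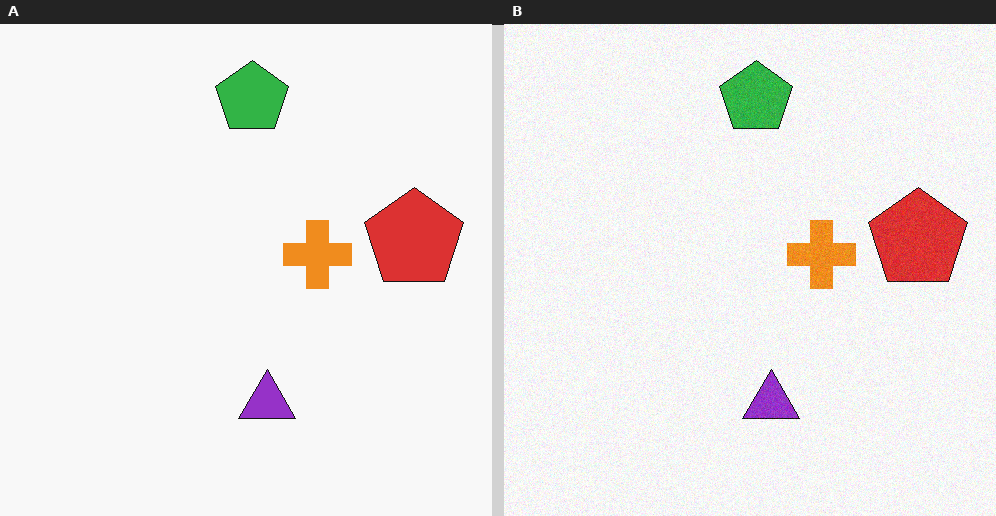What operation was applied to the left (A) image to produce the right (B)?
The image was degraded with a light layer of grain.

Random speckle covers the whole image, including the flat background.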